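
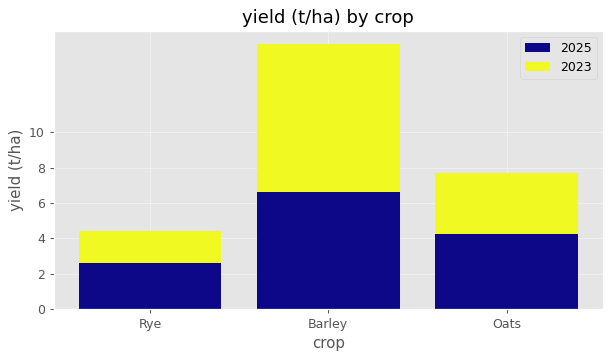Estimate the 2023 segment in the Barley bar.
2023 top ≈ 14, bottom ≈ 6; segment ≈ 8.

≈ 8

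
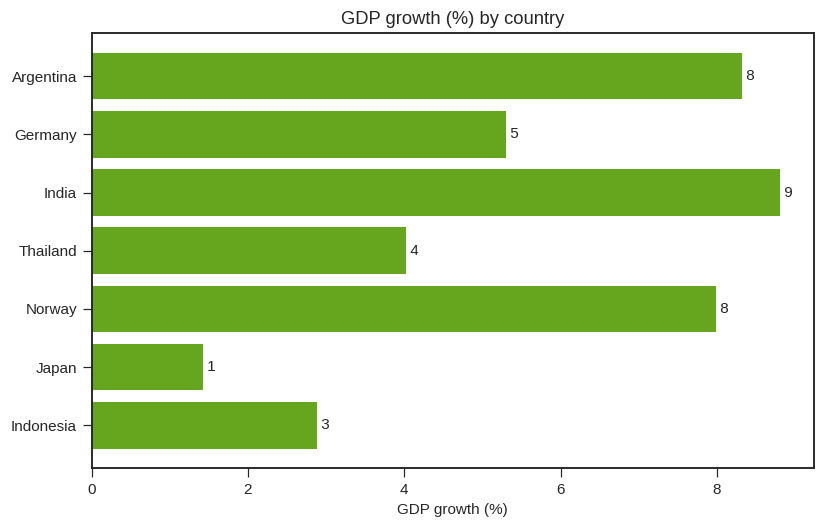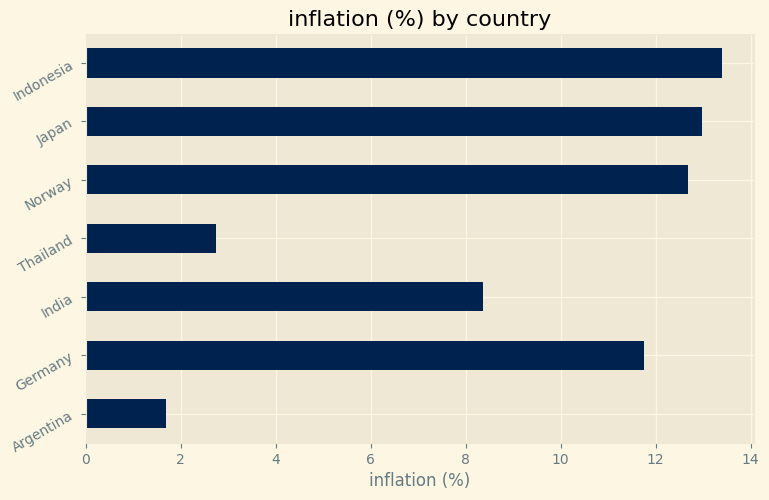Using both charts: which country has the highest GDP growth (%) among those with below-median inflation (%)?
Chart 2 median inflation (%) ≈ 12; below-median countries: Argentina, India, Thailand. Among those, India has the highest GDP growth (%) (≈ 9).

India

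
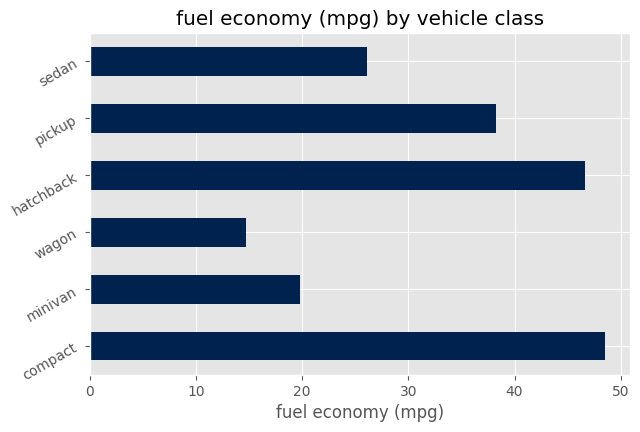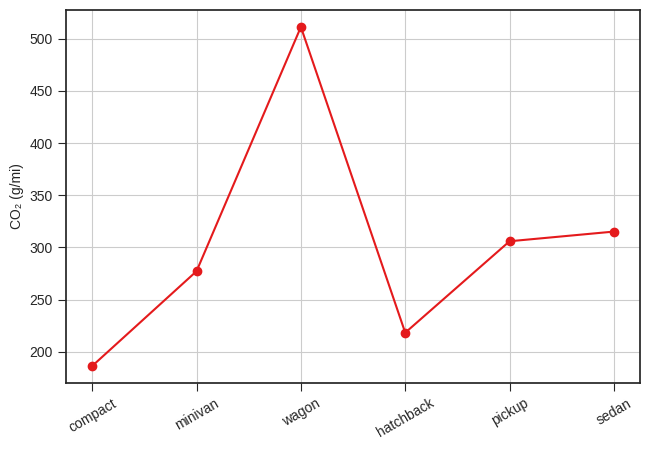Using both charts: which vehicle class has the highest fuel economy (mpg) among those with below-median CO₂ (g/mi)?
compact

Chart 2 median CO₂ (g/mi) ≈ 300; below-median vehicle classes: compact, minivan, hatchback. Among those, compact has the highest fuel economy (mpg) (≈ 50).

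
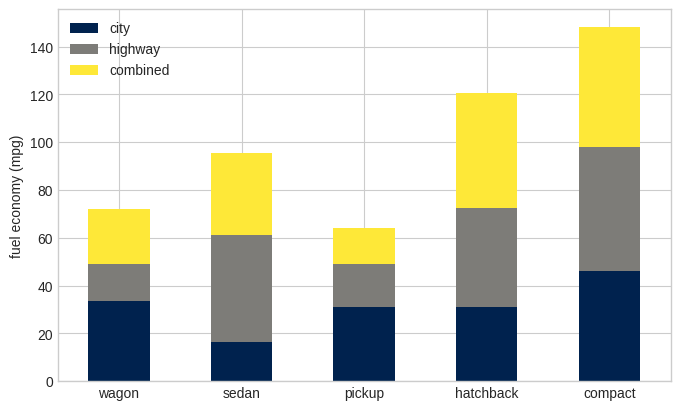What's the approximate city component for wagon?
≈ 40

city top ≈ 40, bottom ≈ 0; segment ≈ 40.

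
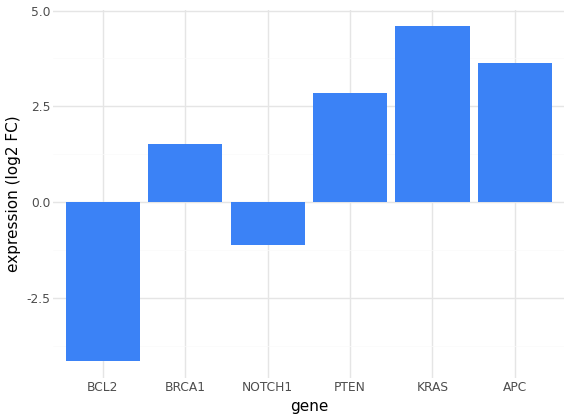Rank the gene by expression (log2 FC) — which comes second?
Top 3: KRAS ≈ 5, APC ≈ 4, PTEN ≈ 3.

APC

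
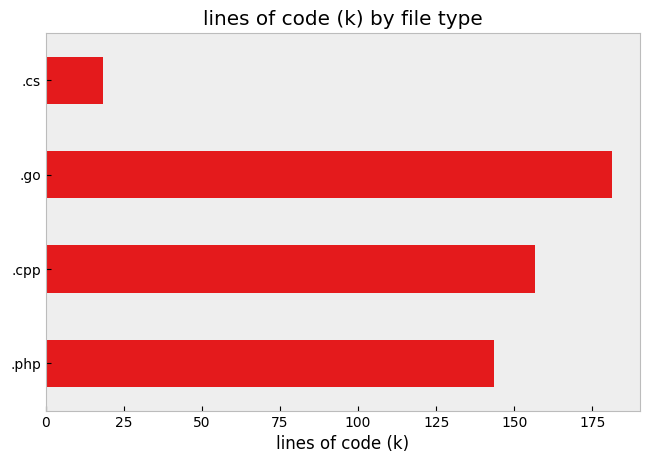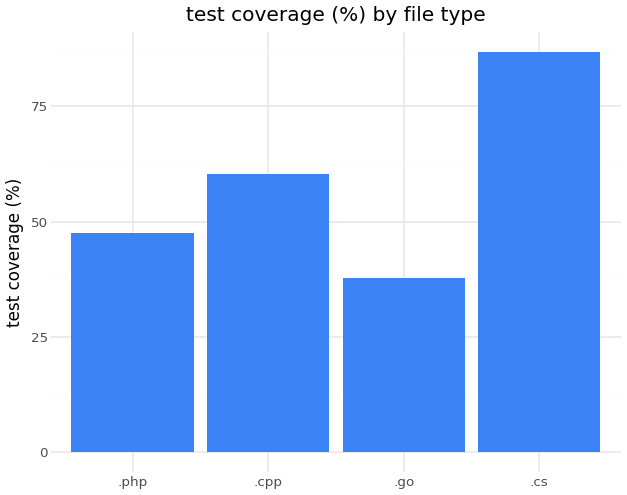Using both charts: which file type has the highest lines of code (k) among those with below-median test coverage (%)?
.go

Chart 2 median test coverage (%) ≈ 50; below-median file types: .php, .go. Among those, .go has the highest lines of code (k) (≈ 180).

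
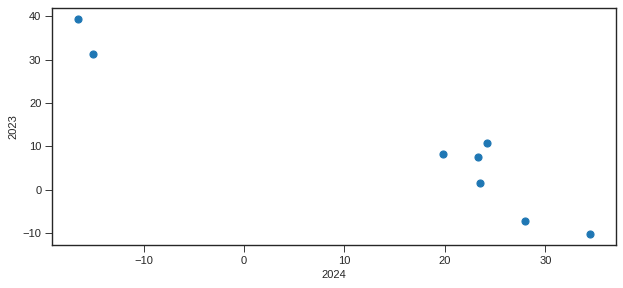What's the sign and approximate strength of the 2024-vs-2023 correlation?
negative, strong

Points are negatively correlated; strong (|r| ≈ 1.0).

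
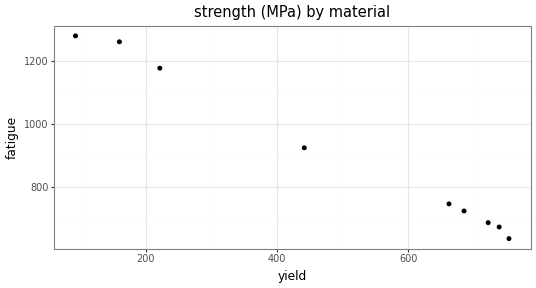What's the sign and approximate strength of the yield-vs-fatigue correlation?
Points are negatively correlated; strong (|r| ≈ 1.0).

negative, strong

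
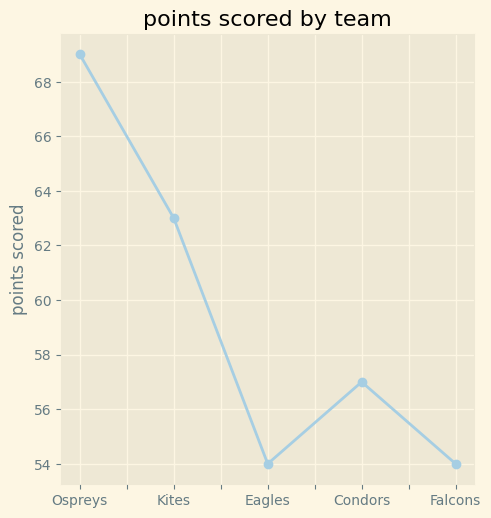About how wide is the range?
Max Ospreys ≈ 68, min Eagles ≈ 54; range ≈ 14.

≈ 14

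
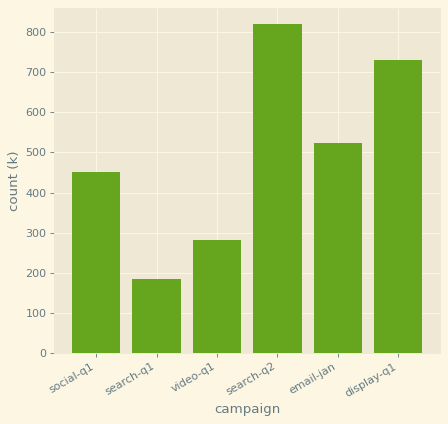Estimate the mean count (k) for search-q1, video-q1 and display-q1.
≈ 400

(200 + 300 + 700) / 3 ≈ 400.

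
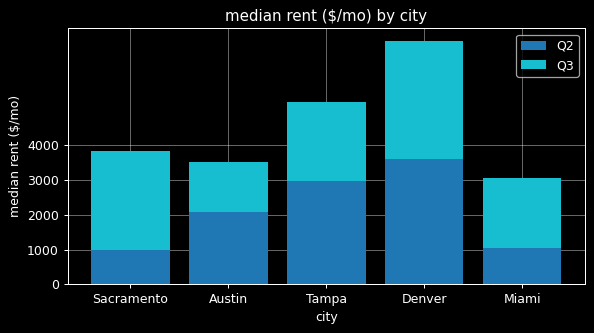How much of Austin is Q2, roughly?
≈ 2000

Q2 top ≈ 2000, bottom ≈ 0; segment ≈ 2000.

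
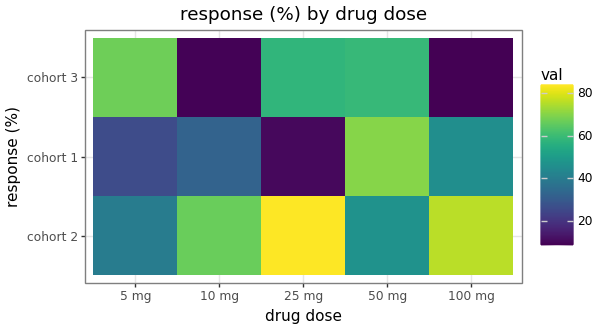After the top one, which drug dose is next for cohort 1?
100 mg

Top 3 for cohort 1: 50 mg ≈ 70, 100 mg ≈ 50, 10 mg ≈ 30.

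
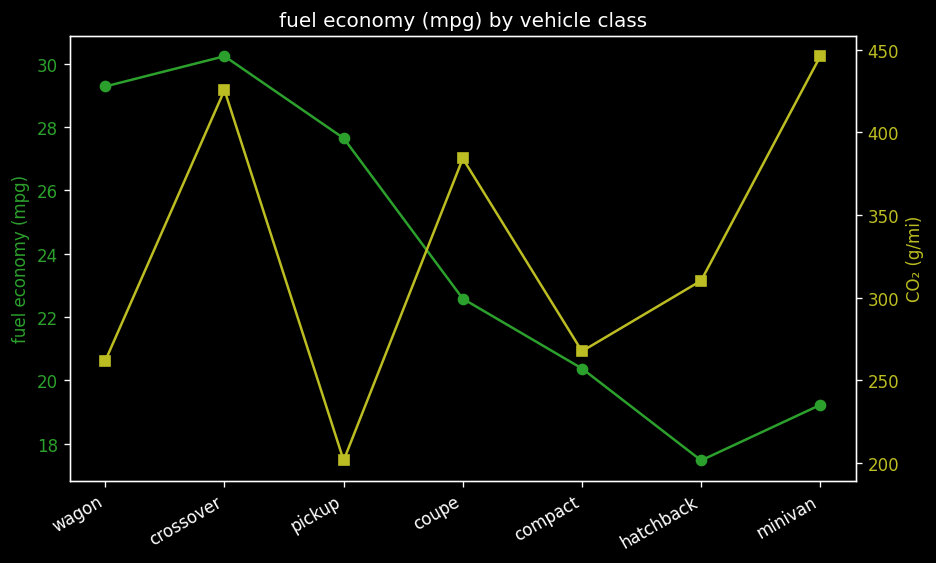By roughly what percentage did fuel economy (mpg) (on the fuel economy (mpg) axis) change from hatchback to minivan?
hatchback ≈ 18, minivan ≈ 20; (20 − 18) / 18 ≈ +11.1%.

≈ +11.1%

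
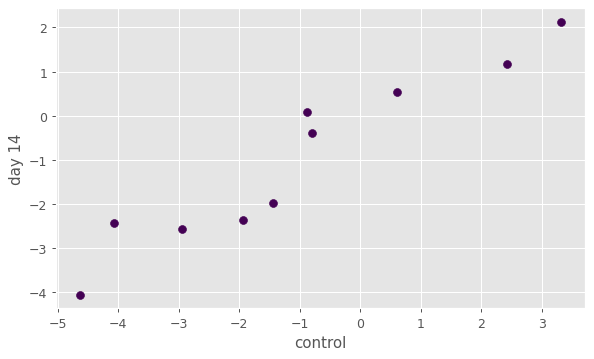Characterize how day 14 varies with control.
positive, strong

Points are positively correlated; strong (|r| ≈ 1.0).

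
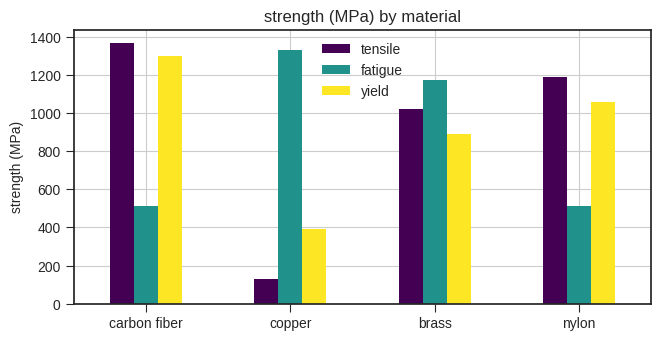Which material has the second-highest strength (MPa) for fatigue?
brass

Top 3 for fatigue: copper ≈ 1400, brass ≈ 1200, carbon fiber ≈ 600.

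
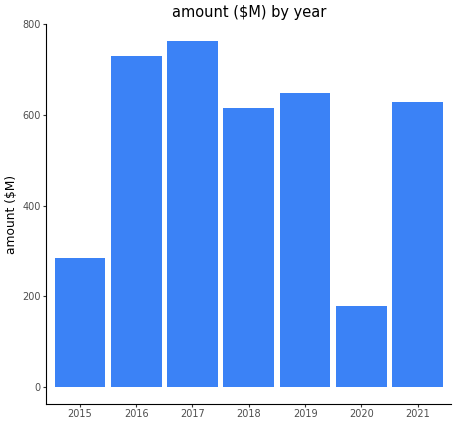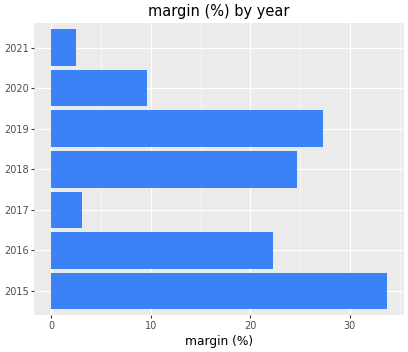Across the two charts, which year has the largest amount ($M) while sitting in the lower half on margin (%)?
Chart 2 median margin (%) ≈ 20; below-median years: 2017, 2020, 2021. Among those, 2017 has the highest amount ($M) (≈ 800).

2017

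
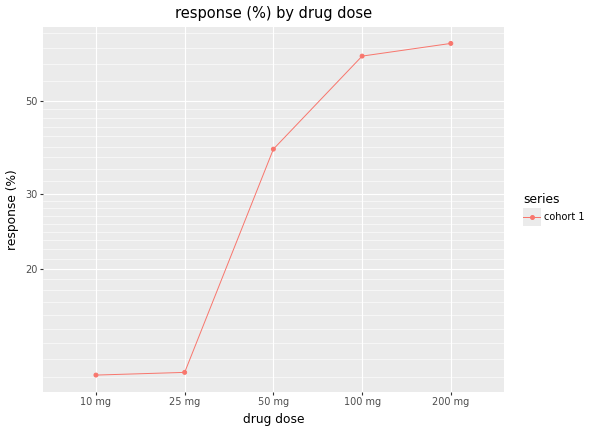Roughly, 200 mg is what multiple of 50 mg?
200 mg ≈ 70, 50 mg ≈ 40; 70/40 ≈ 1.75.

≈ 1.75×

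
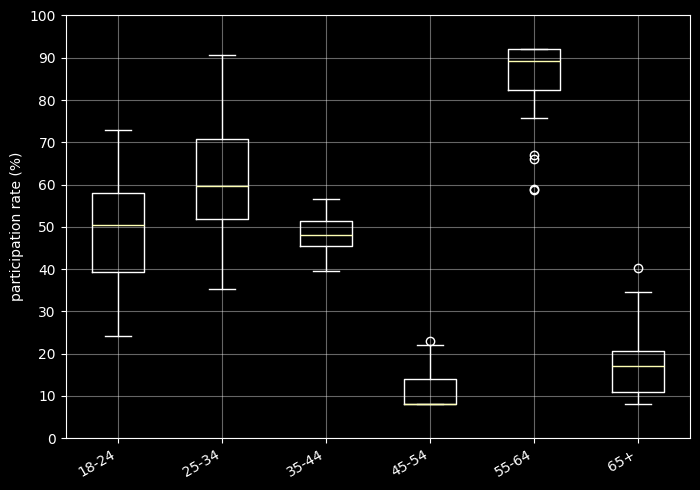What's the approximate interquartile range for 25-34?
≈ 20

Q3 ≈ 70, Q1 ≈ 50; IQR ≈ 20.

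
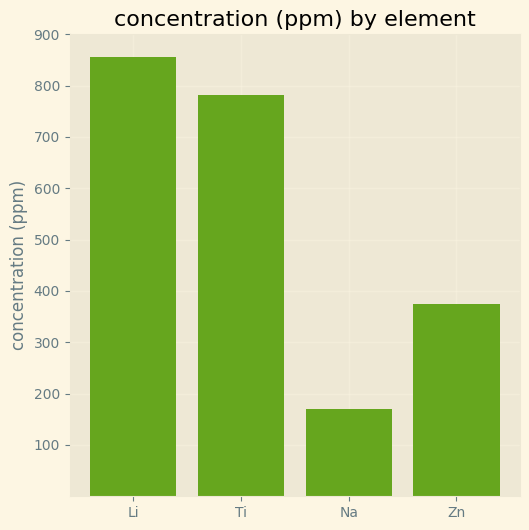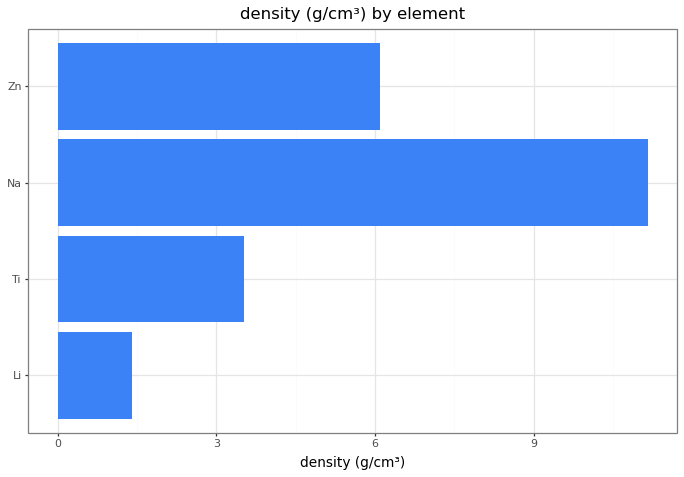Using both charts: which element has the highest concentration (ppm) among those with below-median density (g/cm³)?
Chart 2 median density (g/cm³) ≈ 4; below-median elements: Li, Ti. Among those, Li has the highest concentration (ppm) (≈ 900).

Li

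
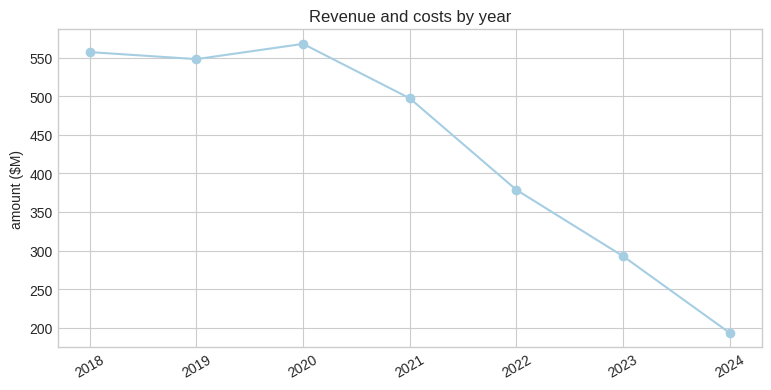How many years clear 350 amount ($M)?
5

Above 350: 2018, 2019, 2020, 2021, 2022.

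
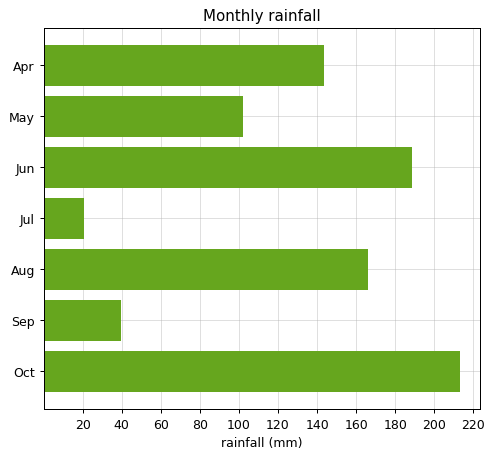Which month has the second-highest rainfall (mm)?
Jun

Top 3: Oct ≈ 220, Jun ≈ 180, Aug ≈ 160.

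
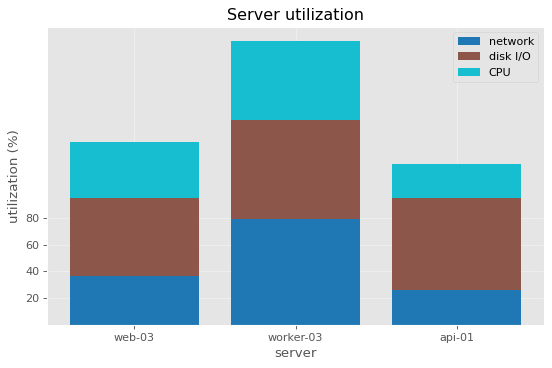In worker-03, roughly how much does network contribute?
≈ 80

network top ≈ 80, bottom ≈ 0; segment ≈ 80.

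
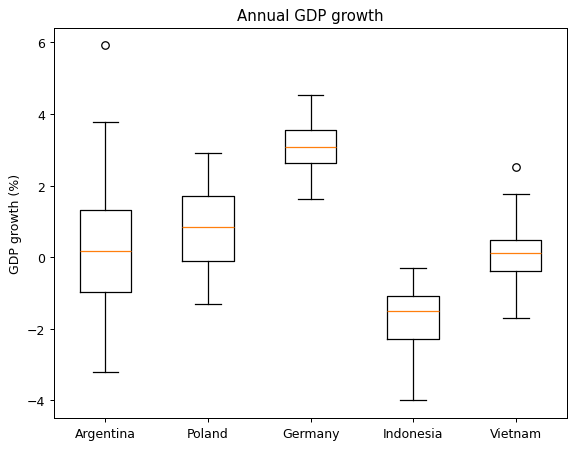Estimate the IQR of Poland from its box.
Q3 ≈ 1.5, Q1 ≈ 0.0; IQR ≈ 1.5.

≈ 1.5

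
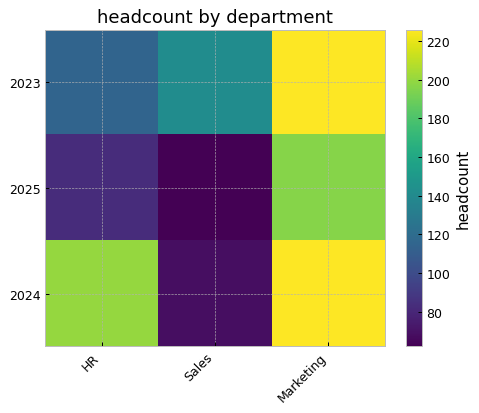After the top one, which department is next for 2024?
Top 3 for 2024: Marketing ≈ 220, HR ≈ 200, Sales ≈ 60.

HR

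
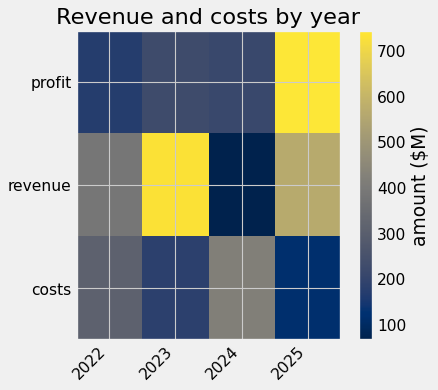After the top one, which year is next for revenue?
Top 3 for revenue: 2023 ≈ 700, 2025 ≈ 600, 2022 ≈ 400.

2025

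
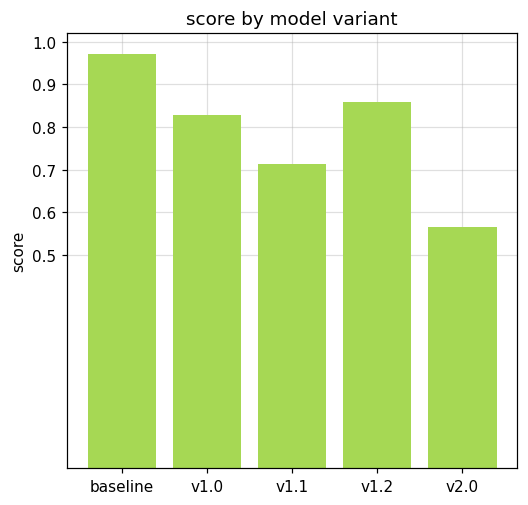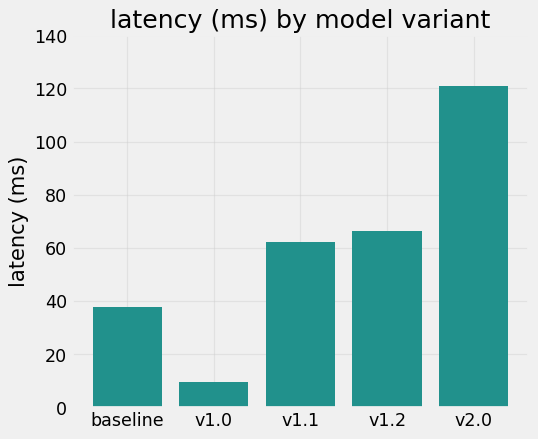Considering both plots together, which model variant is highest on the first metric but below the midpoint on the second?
Chart 2 median latency (ms) ≈ 60; below-median model variants: baseline, v1.0. Among those, baseline has the highest score (≈ 1).

baseline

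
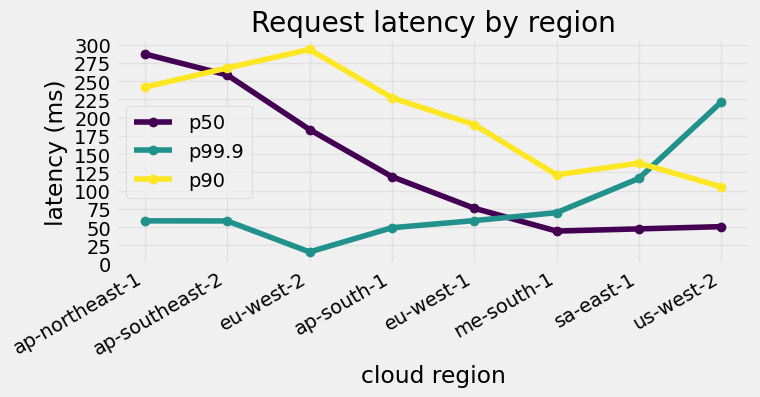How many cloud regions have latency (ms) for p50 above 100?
4

Above 100: ap-northeast-1, ap-southeast-2, eu-west-2, ap-south-1.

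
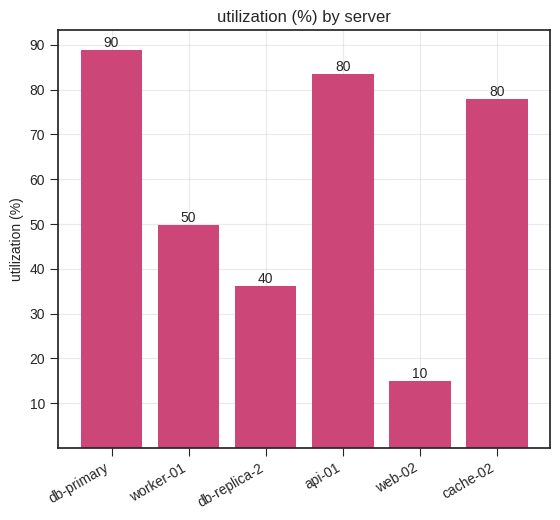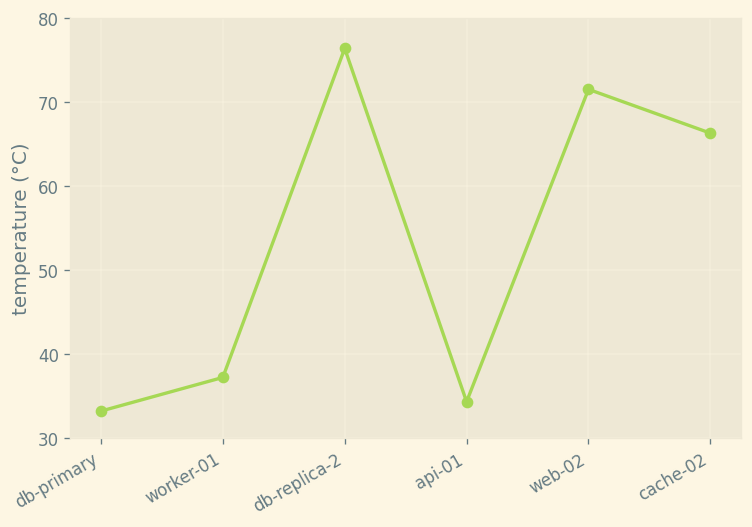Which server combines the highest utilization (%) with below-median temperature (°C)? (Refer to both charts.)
Chart 2 median temperature (°C) ≈ 50; below-median servers: db-primary, worker-01, api-01. Among those, db-primary has the highest utilization (%) (≈ 90).

db-primary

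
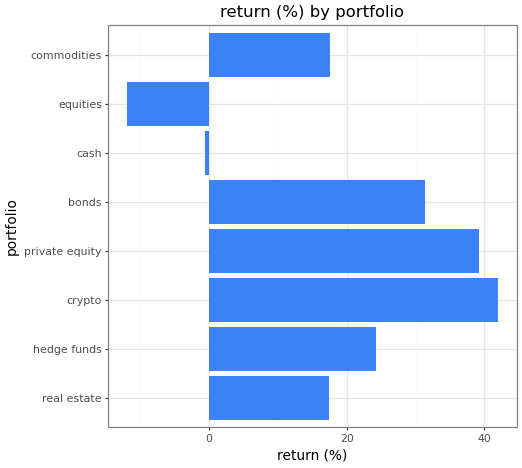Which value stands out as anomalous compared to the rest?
equities

equities ≈ -10; the rest sit between ≈ 0 and ≈ 40.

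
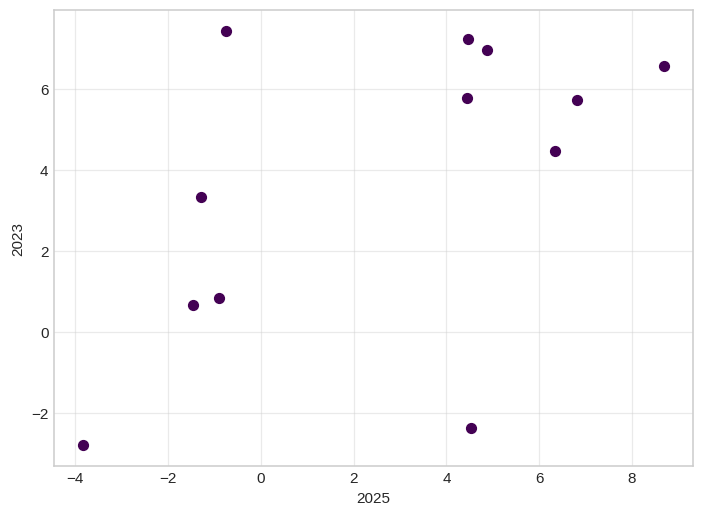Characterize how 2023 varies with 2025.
Points are positively correlated; moderate (|r| ≈ 0.5).

positive, moderate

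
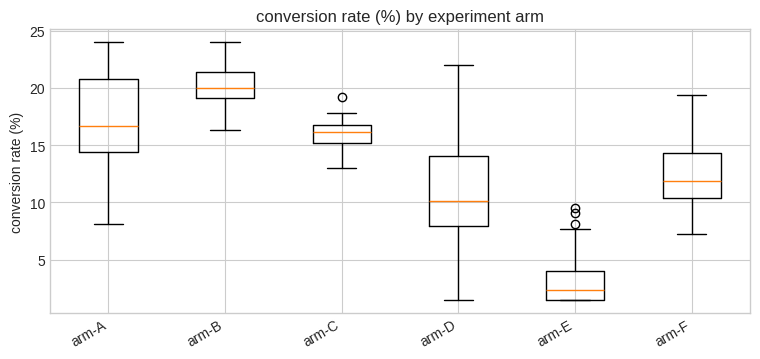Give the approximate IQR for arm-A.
Q3 ≈ 20, Q1 ≈ 14; IQR ≈ 6.

≈ 6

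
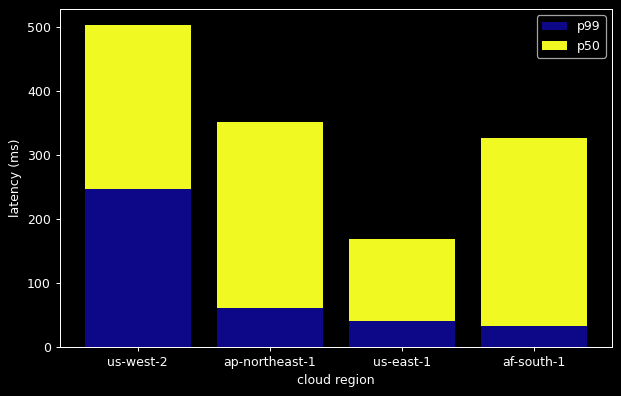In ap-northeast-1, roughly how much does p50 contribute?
p50 top ≈ 350, bottom ≈ 50; segment ≈ 300.

≈ 300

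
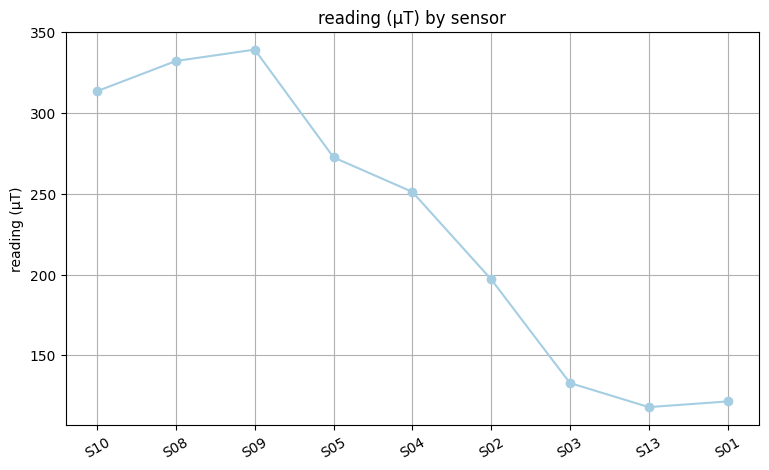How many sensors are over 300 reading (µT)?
3

Above 300: S10, S08, S09.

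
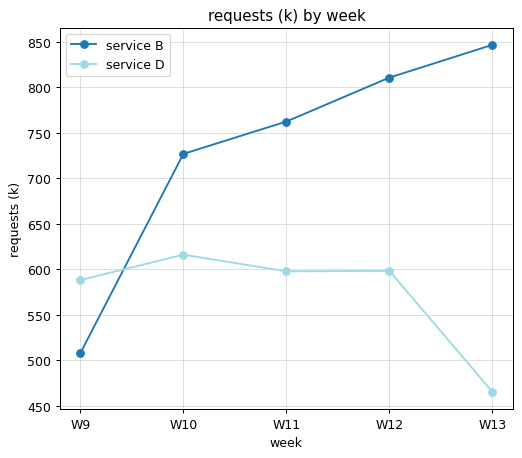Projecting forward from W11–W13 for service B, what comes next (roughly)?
Last three: 750, 800, 850 → slope ≈ 50/step → next ≈ 900.

≈ 900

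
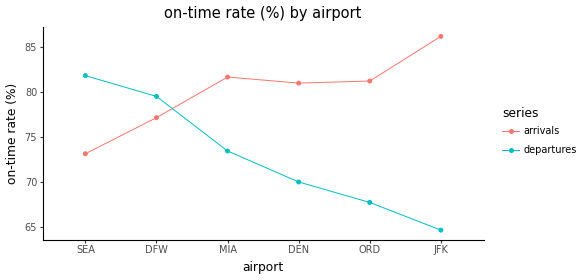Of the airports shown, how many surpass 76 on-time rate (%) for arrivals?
Above 76: DFW, MIA, DEN, ORD, JFK.

5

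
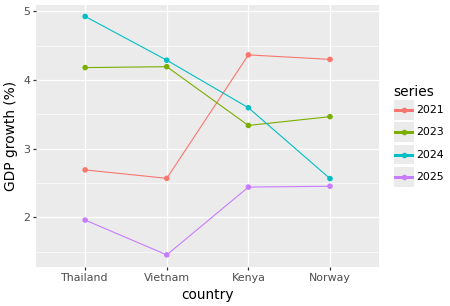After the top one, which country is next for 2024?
Top 3 for 2024: Thailand ≈ 5.0, Vietnam ≈ 4.5, Kenya ≈ 3.5.

Vietnam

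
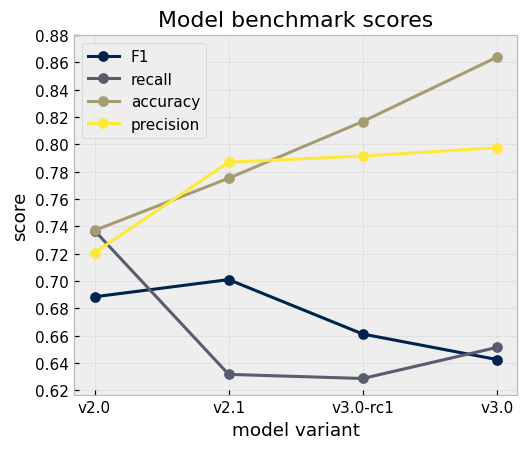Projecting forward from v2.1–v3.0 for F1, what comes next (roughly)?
≈ 0.61

Last three: 0.70, 0.66, 0.64 → slope ≈ -0.03/step → next ≈ 0.61.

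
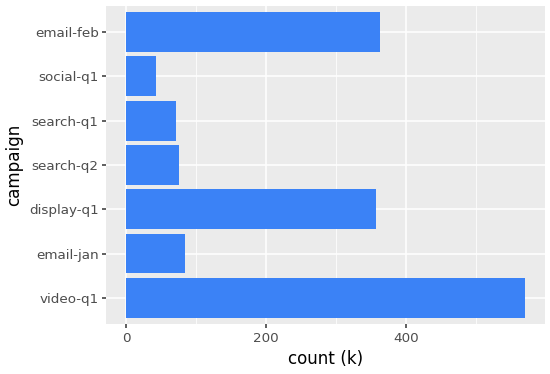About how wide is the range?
Max video-q1 ≈ 550, min social-q1 ≈ 50; range ≈ 500.

≈ 500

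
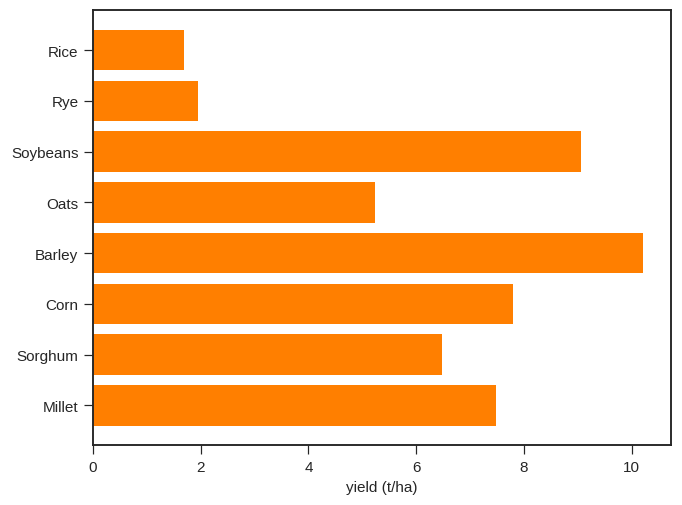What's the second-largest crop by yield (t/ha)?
Top 3: Barley ≈ 10, Soybeans ≈ 9, Corn ≈ 8.

Soybeans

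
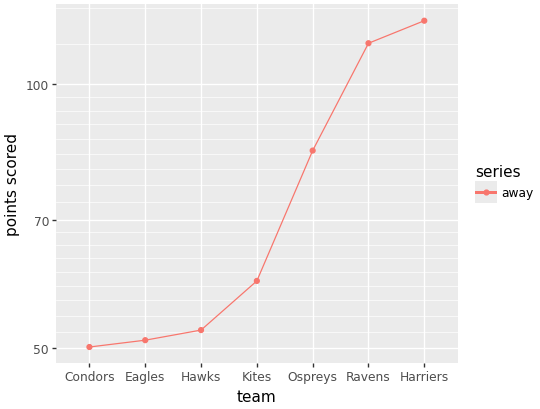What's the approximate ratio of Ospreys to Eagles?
≈ 1.6×

Ospreys ≈ 80, Eagles ≈ 50; 80/50 ≈ 1.6.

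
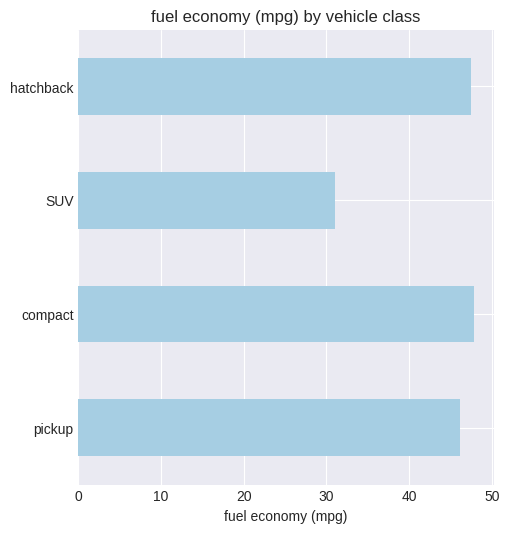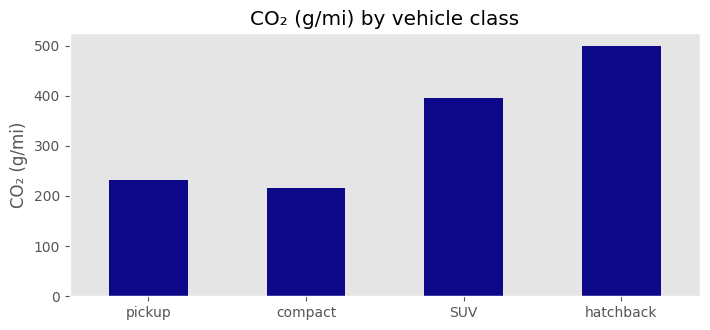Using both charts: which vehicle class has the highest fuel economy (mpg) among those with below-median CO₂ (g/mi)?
compact

Chart 2 median CO₂ (g/mi) ≈ 300; below-median vehicle classes: pickup, compact. Among those, compact has the highest fuel economy (mpg) (≈ 50).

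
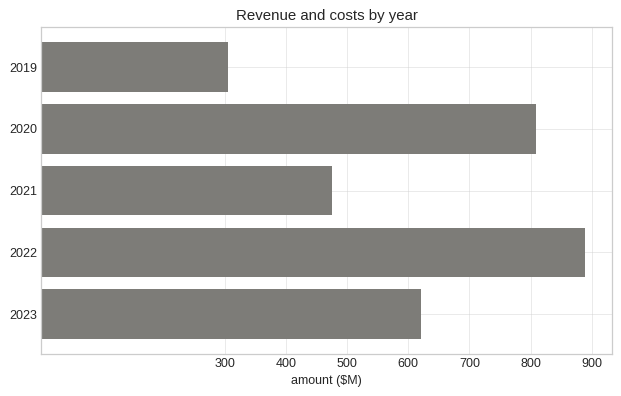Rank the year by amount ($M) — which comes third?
2023

Top 4: 2022 ≈ 900, 2020 ≈ 800, 2023 ≈ 600, 2021 ≈ 500.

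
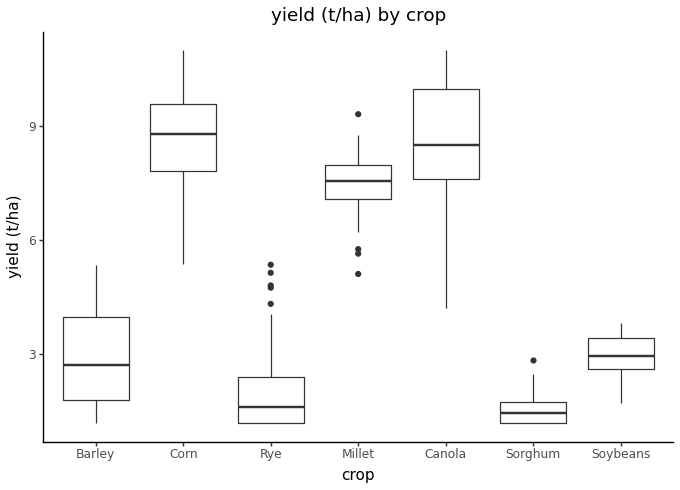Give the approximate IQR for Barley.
≈ 2

Q3 ≈ 4, Q1 ≈ 2; IQR ≈ 2.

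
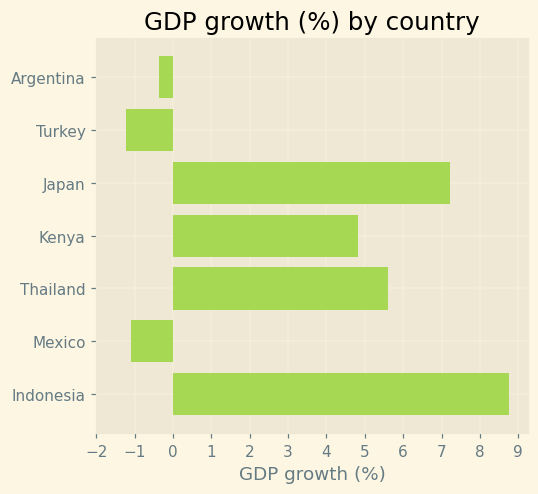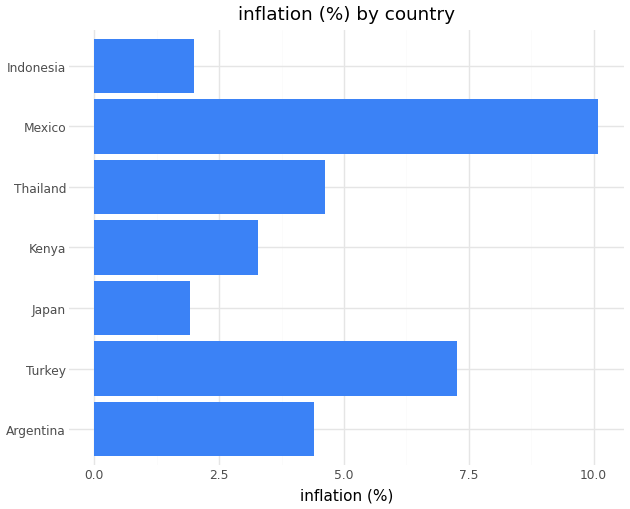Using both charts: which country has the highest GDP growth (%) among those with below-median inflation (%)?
Indonesia

Chart 2 median inflation (%) ≈ 4; below-median countries: Japan, Kenya, Indonesia. Among those, Indonesia has the highest GDP growth (%) (≈ 9).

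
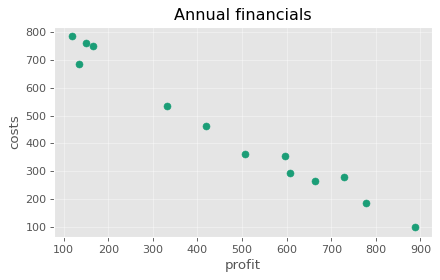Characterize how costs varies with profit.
negative, strong

Points are negatively correlated; strong (|r| ≈ 1.0).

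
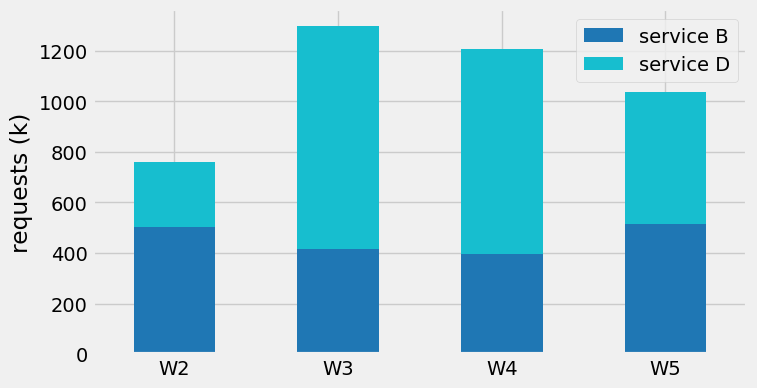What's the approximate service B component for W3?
≈ 400

service B top ≈ 400, bottom ≈ 0; segment ≈ 400.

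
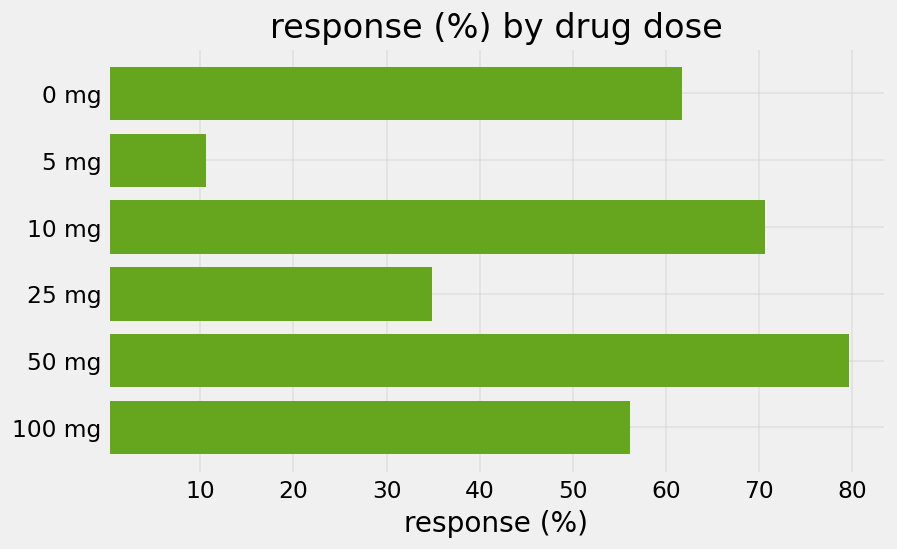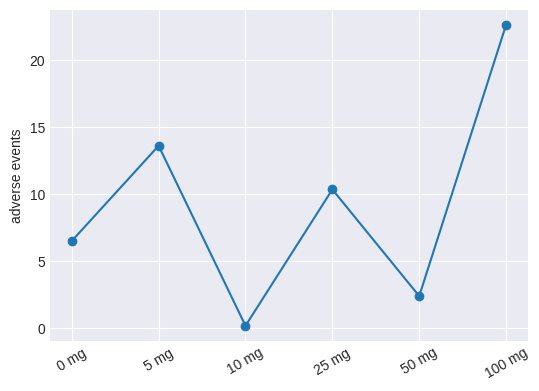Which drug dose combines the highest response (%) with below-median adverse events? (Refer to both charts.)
50 mg

Chart 2 median adverse events ≈ 10; below-median drug doses: 0 mg, 10 mg, 50 mg. Among those, 50 mg has the highest response (%) (≈ 80).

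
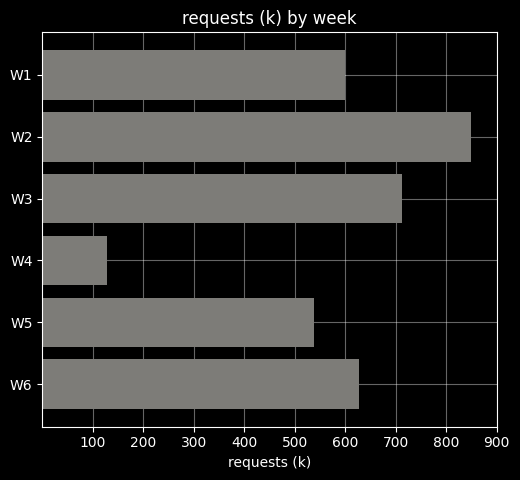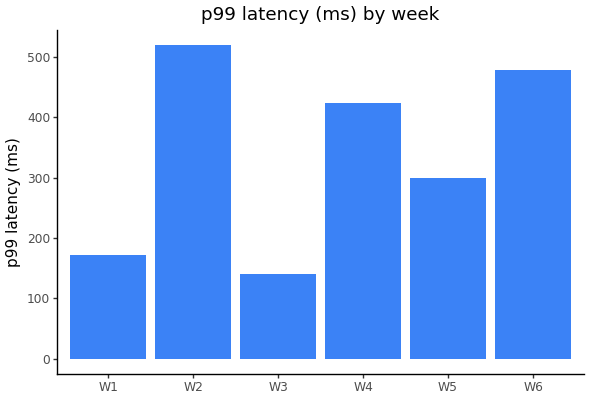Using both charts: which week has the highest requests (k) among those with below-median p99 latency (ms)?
Chart 2 median p99 latency (ms) ≈ 350; below-median weeks: W1, W3, W5. Among those, W3 has the highest requests (k) (≈ 700).

W3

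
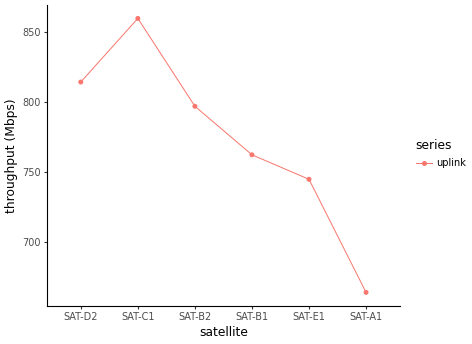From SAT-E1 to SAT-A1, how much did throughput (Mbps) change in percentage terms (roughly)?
≈ -10.8%

SAT-E1 ≈ 740, SAT-A1 ≈ 660; (660 − 740) / 740 ≈ -10.8%.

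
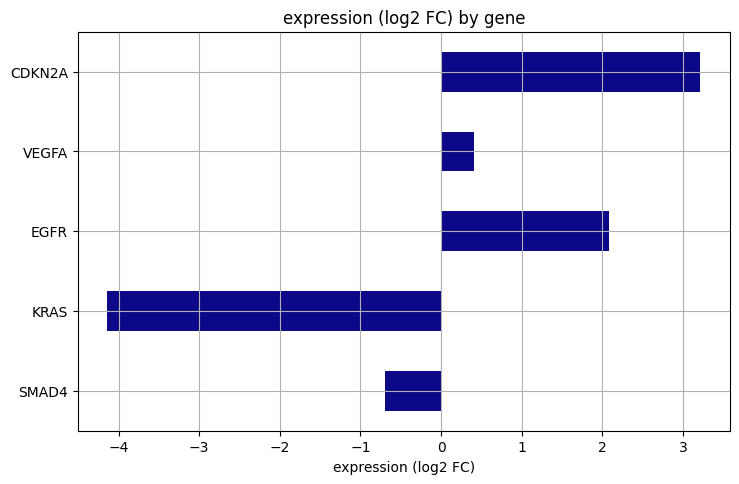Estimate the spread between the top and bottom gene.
Max CDKN2A ≈ 3, min KRAS ≈ -4; range ≈ 7.

≈ 7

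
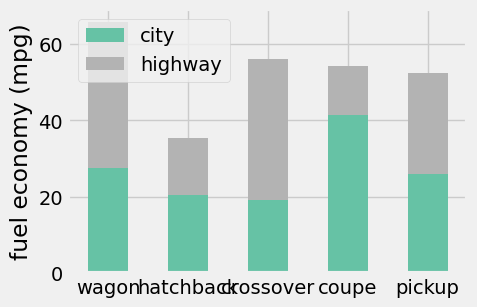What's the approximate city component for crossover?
≈ 20

city top ≈ 20, bottom ≈ 0; segment ≈ 20.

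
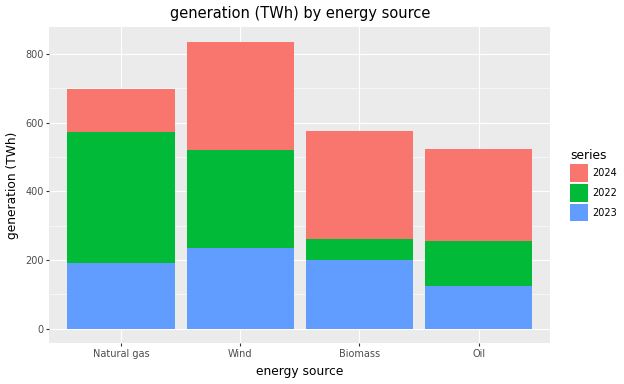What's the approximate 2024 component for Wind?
2024 top ≈ 800, bottom ≈ 500; segment ≈ 300.

≈ 300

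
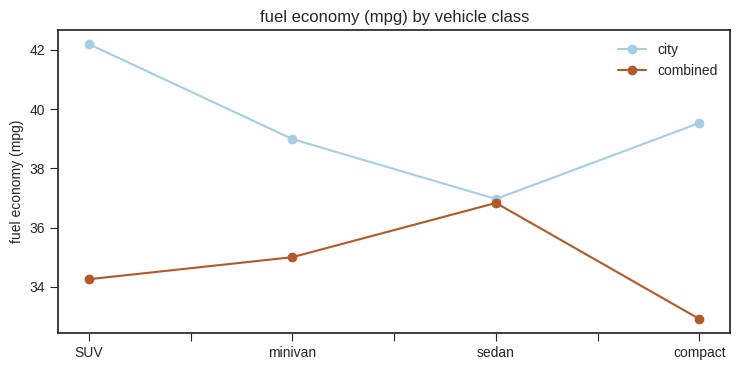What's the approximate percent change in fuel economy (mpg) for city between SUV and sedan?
≈ -11.9%

SUV ≈ 42, sedan ≈ 37; (37 − 42) / 42 ≈ -11.9%.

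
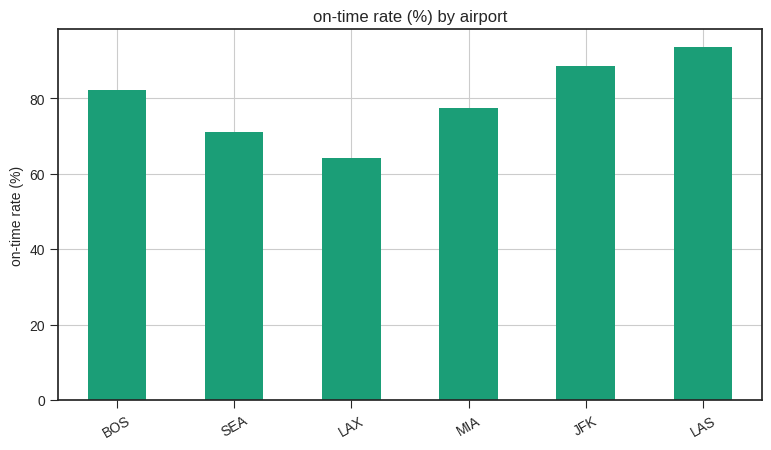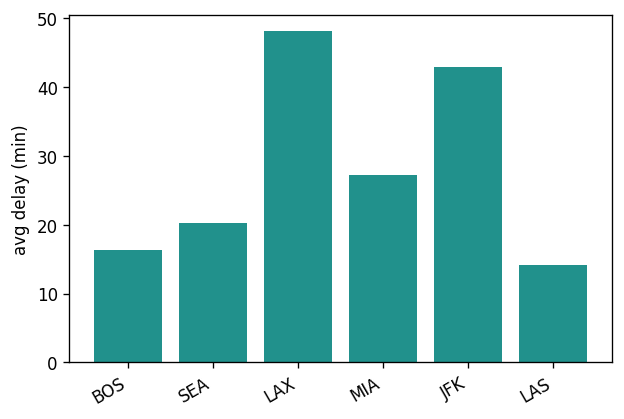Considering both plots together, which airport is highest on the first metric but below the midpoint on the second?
LAS

Chart 2 median avg delay (min) ≈ 25; below-median airports: BOS, SEA, LAS. Among those, LAS has the highest on-time rate (%) (≈ 90).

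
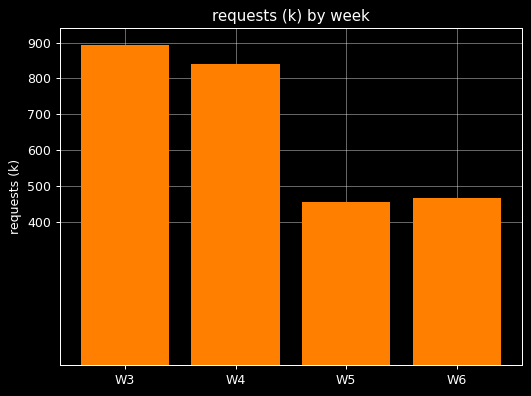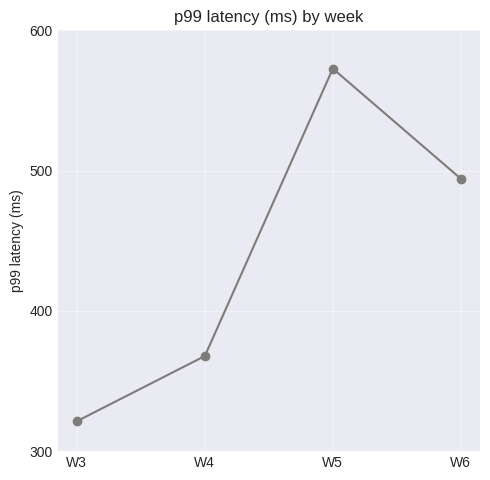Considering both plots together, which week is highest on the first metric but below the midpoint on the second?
Chart 2 median p99 latency (ms) ≈ 400; below-median weeks: W3, W4. Among those, W3 has the highest requests (k) (≈ 900).

W3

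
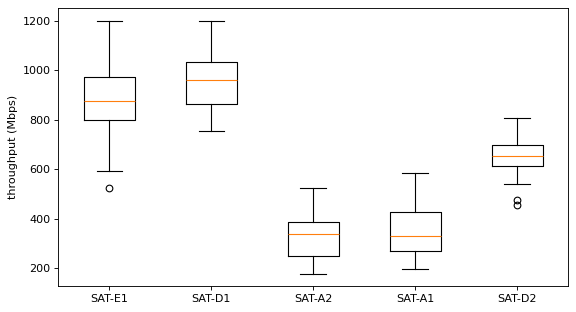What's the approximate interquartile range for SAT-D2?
≈ 100

Q3 ≈ 700, Q1 ≈ 600; IQR ≈ 100.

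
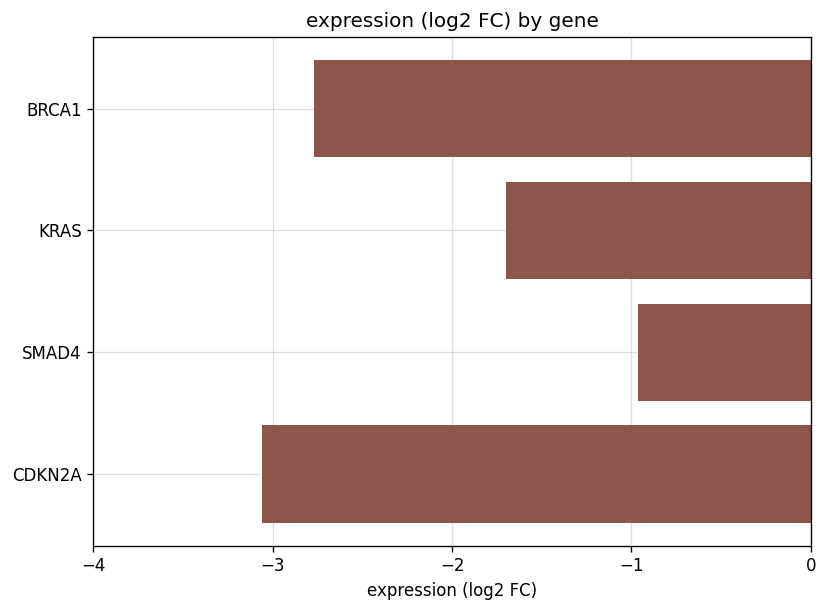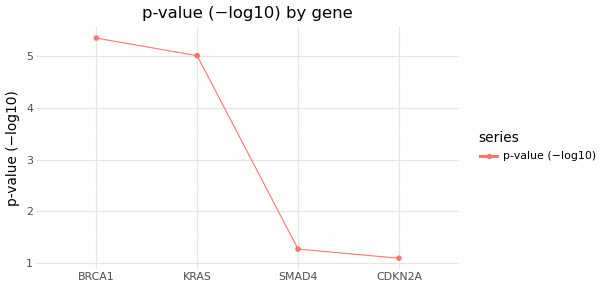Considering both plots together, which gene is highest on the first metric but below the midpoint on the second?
SMAD4

Chart 2 median p-value (−log10) ≈ 3; below-median genes: SMAD4, CDKN2A. Among those, SMAD4 has the highest expression (log2 FC) (≈ -1).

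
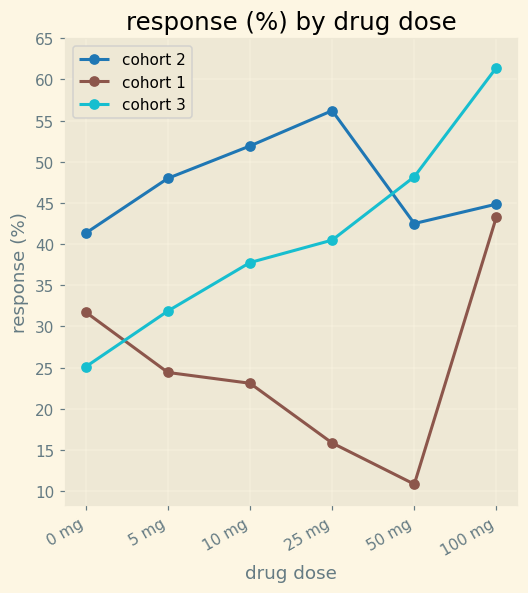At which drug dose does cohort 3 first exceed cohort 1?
0 mg: cohort 3 ≈ 25 vs cohort 1 ≈ 30 (not yet); 5 mg: cohort 3 ≈ 30 vs cohort 1 ≈ 25 (first crossover).

5 mg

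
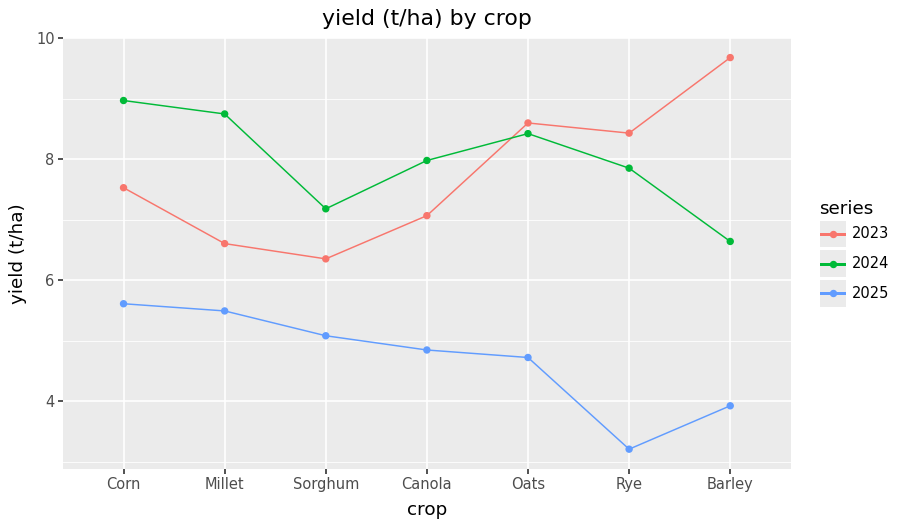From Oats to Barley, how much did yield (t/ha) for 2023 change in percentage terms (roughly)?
Oats ≈ 9, Barley ≈ 10; (10 − 9) / 9 ≈ +11.1%.

≈ +11.1%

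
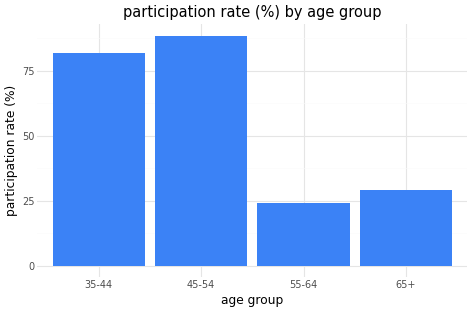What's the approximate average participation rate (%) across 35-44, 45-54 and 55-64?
≈ 63

(80 + 90 + 20) / 3 ≈ 63.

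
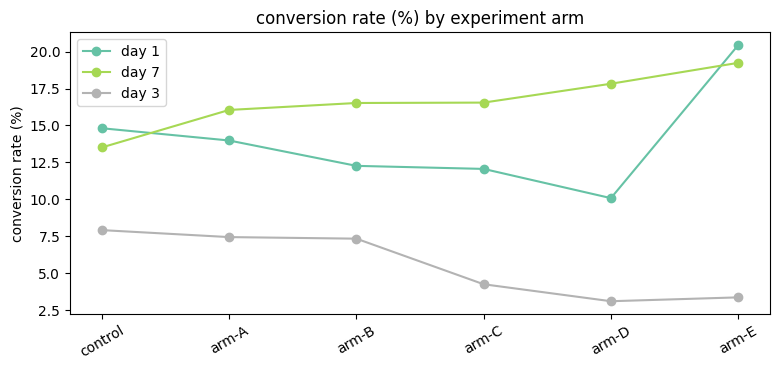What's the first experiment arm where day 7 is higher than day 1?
arm-A

control: day 7 ≈ 14 vs day 1 ≈ 14 (not yet); arm-A: day 7 ≈ 16 vs day 1 ≈ 14 (first crossover).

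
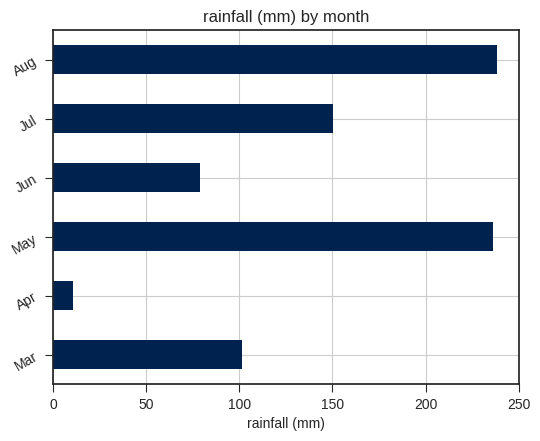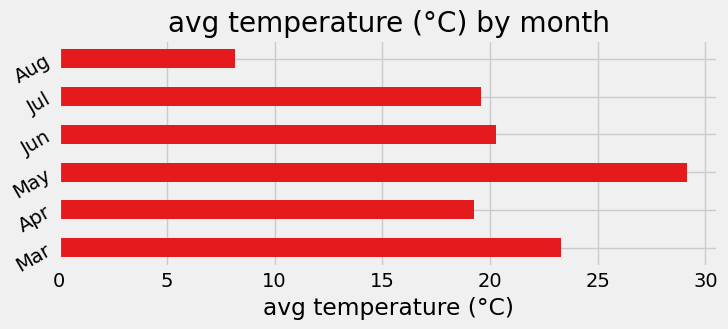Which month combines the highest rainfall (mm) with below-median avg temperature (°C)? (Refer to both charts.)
Chart 2 median avg temperature (°C) ≈ 20; below-median months: Apr, Jul, Aug. Among those, Aug has the highest rainfall (mm) (≈ 250).

Aug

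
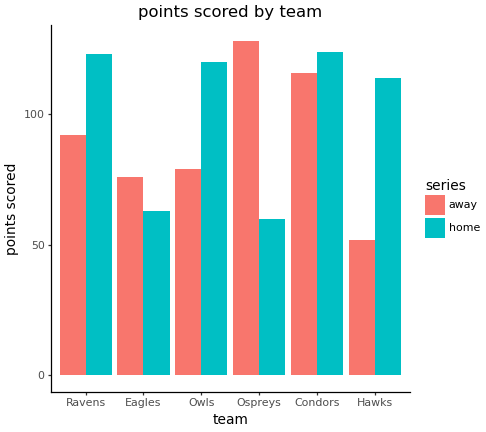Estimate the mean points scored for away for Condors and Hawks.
≈ 90

(120 + 60) / 2 ≈ 90.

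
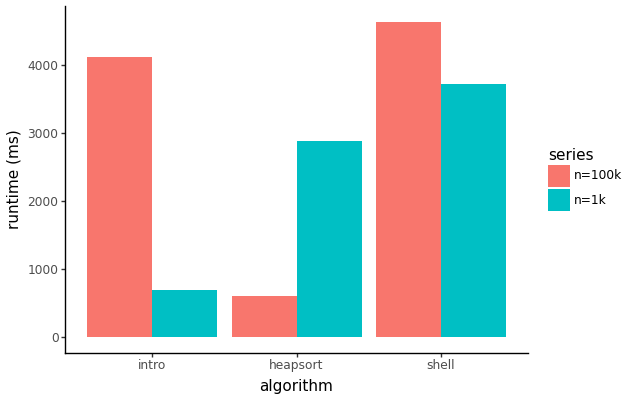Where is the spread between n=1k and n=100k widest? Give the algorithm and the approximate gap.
intro: n=1k ≈ 500, n=100k ≈ 4000 → gap ≈ 3500. Next-largest (heapsort) is only ≈ 2500.

intro, ≈ 3500 ms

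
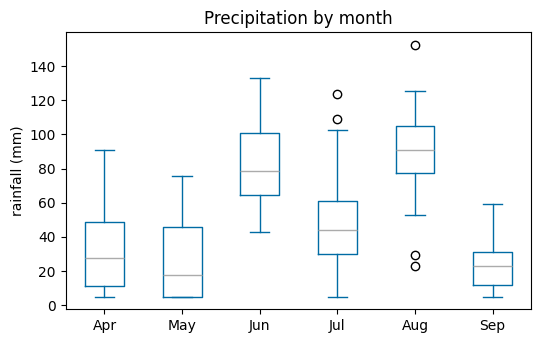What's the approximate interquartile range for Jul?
Q3 ≈ 60, Q1 ≈ 30; IQR ≈ 30.

≈ 30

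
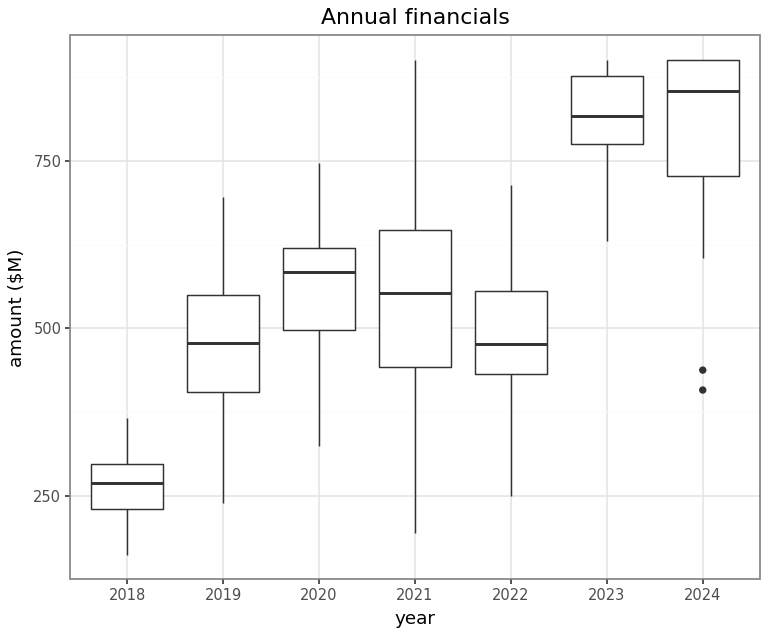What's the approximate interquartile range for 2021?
≈ 200

Q3 ≈ 600, Q1 ≈ 400; IQR ≈ 200.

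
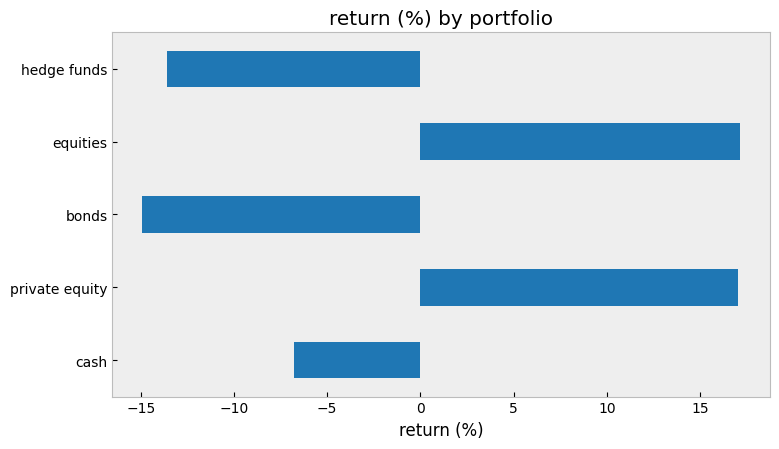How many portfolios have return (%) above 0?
2

Above 0: private equity, equities.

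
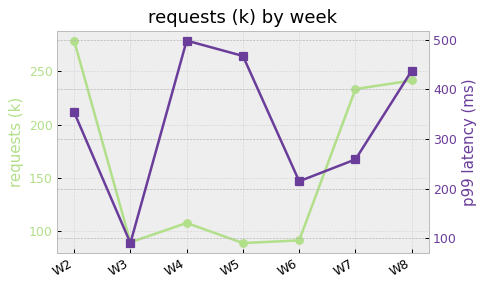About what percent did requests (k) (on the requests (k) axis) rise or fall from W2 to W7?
W2 ≈ 280, W7 ≈ 240; (240 − 280) / 280 ≈ -14.3%.

≈ -14.3%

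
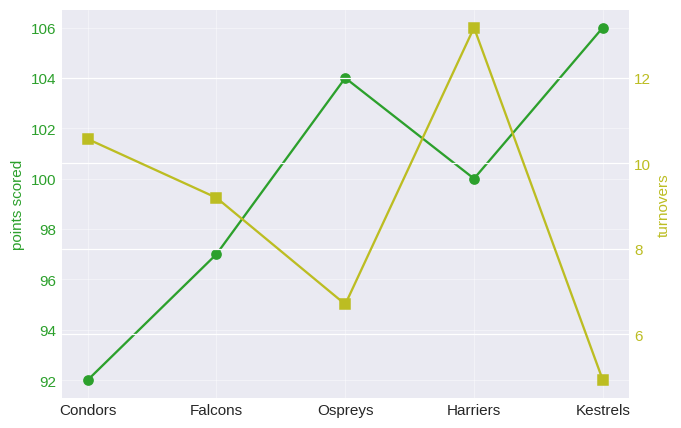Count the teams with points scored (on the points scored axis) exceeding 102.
2

Above 102: Ospreys, Kestrels.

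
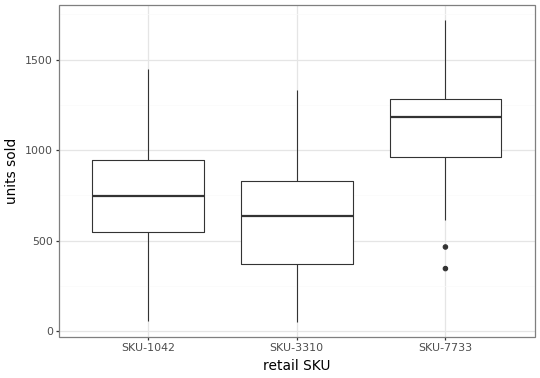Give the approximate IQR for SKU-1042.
Q3 ≈ 950, Q1 ≈ 550; IQR ≈ 400.

≈ 400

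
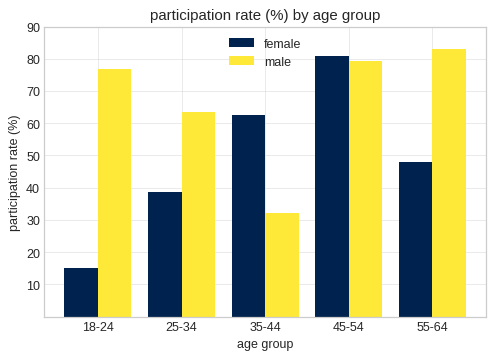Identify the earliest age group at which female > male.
35-44

25-34: female ≈ 40 vs male ≈ 60 (not yet); 35-44: female ≈ 60 vs male ≈ 30 (first crossover).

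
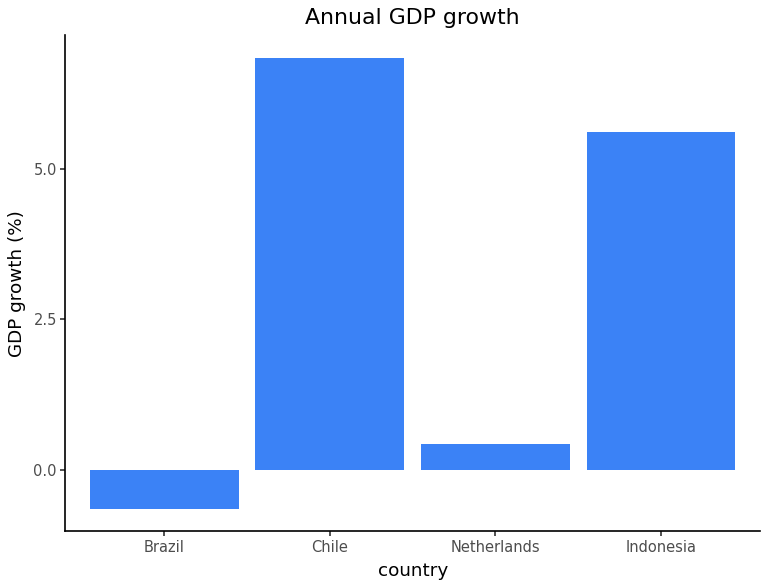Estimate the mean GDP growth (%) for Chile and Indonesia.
≈ 6

(7 + 6) / 2 ≈ 6.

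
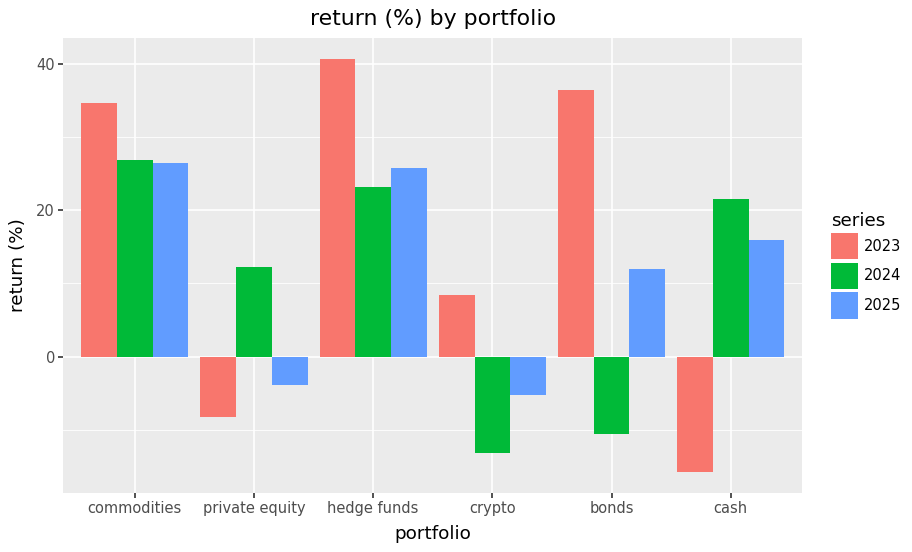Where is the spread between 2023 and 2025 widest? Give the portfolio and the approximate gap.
cash, ≈ 30 %

cash: 2023 ≈ -15, 2025 ≈ 15 → gap ≈ 30. Next-largest (bonds) is only ≈ 25.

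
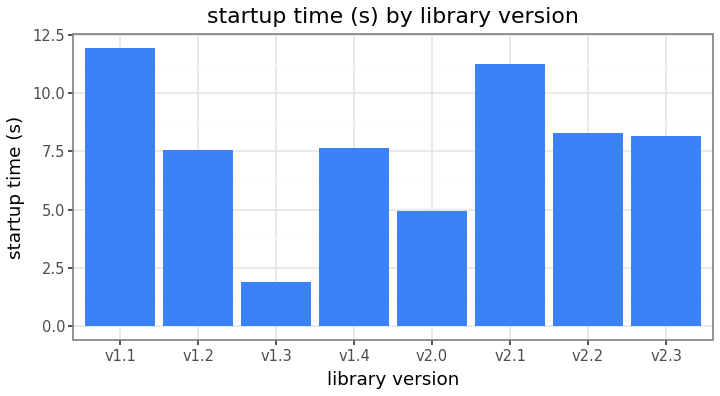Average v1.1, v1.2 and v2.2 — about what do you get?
(12 + 8 + 8) / 3 ≈ 9.

≈ 9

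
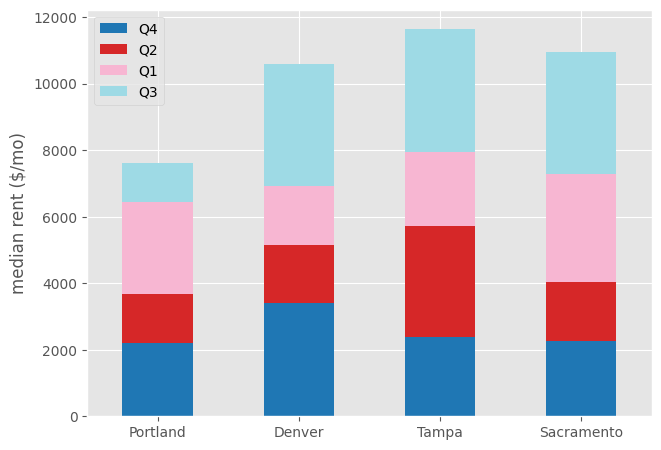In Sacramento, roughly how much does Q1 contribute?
≈ 3000

Q1 top ≈ 7000, bottom ≈ 4000; segment ≈ 3000.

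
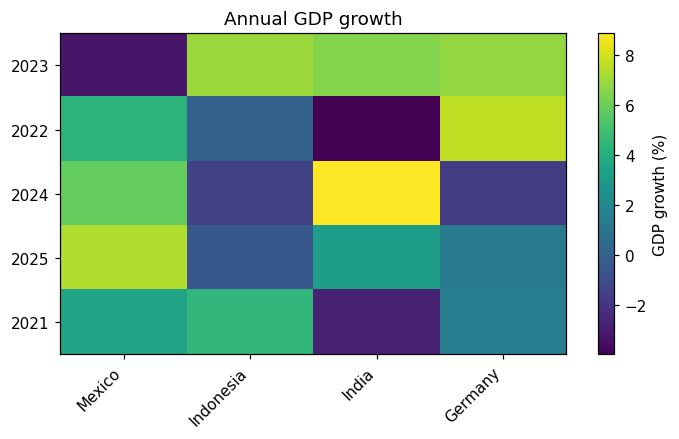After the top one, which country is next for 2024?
Top 3 for 2024: India ≈ 8, Mexico ≈ 6, Indonesia ≈ -2.

Mexico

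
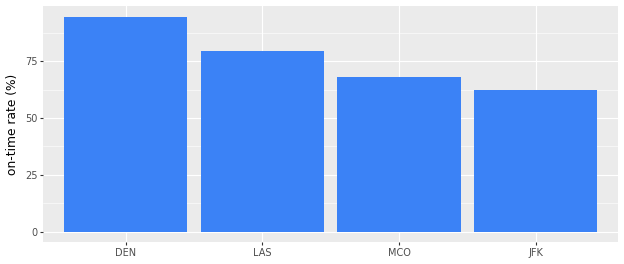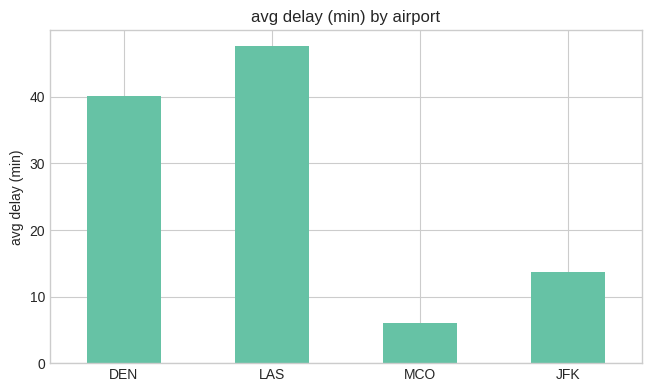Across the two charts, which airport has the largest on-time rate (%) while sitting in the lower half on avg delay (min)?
Chart 2 median avg delay (min) ≈ 25; below-median airports: MCO, JFK. Among those, MCO has the highest on-time rate (%) (≈ 70).

MCO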